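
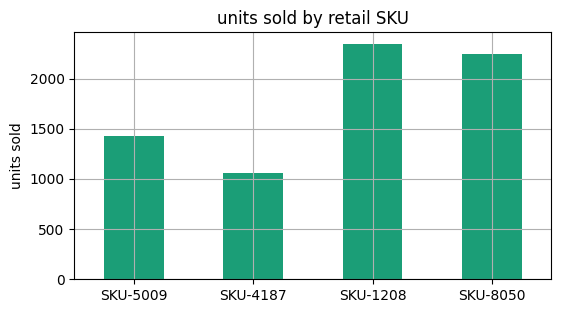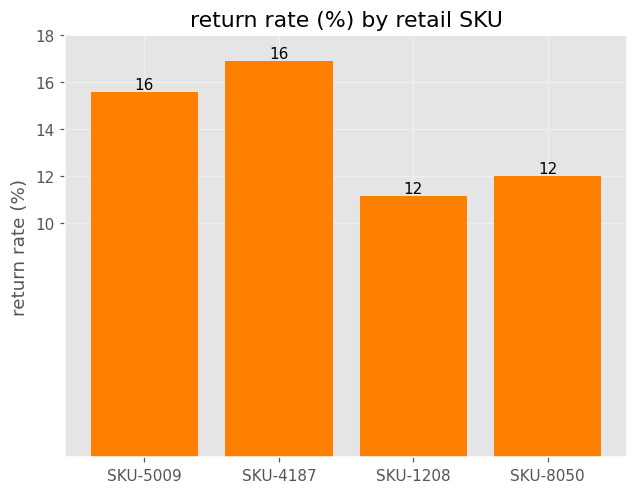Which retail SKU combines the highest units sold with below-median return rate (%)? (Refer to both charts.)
SKU-1208

Chart 2 median return rate (%) ≈ 14; below-median retail SKUs: SKU-1208, SKU-8050. Among those, SKU-1208 has the highest units sold (≈ 2500).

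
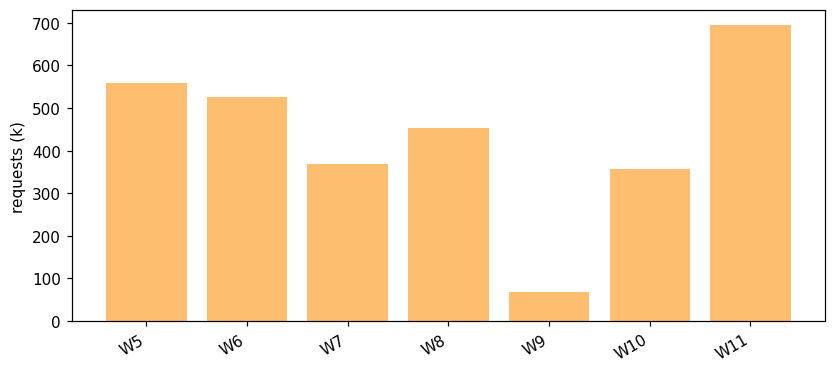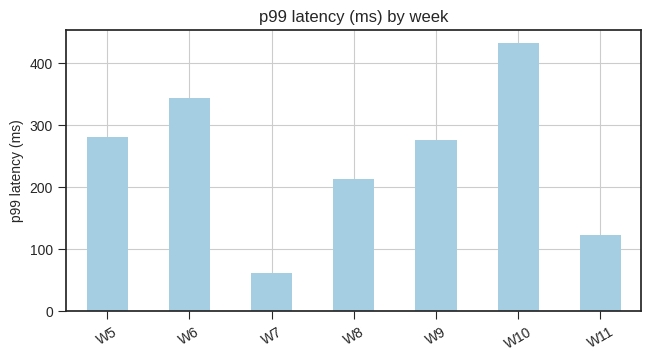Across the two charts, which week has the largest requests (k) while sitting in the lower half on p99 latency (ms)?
W11

Chart 2 median p99 latency (ms) ≈ 300; below-median weeks: W7, W8, W11. Among those, W11 has the highest requests (k) (≈ 700).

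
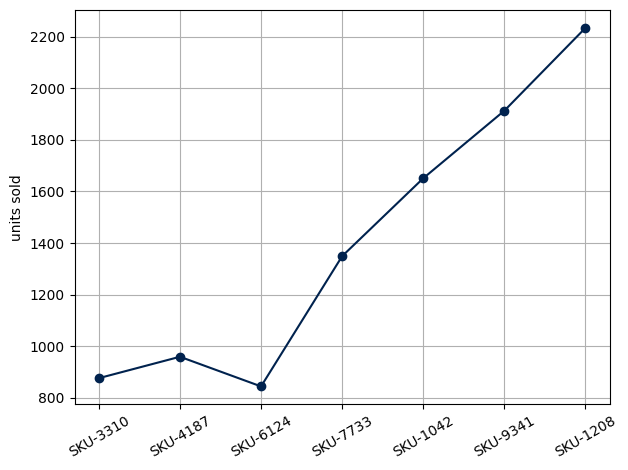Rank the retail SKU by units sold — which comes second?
Top 3: SKU-1208 ≈ 2200, SKU-9341 ≈ 2000, SKU-1042 ≈ 1600.

SKU-9341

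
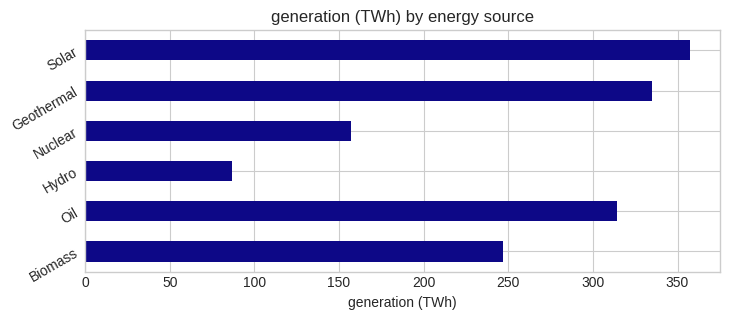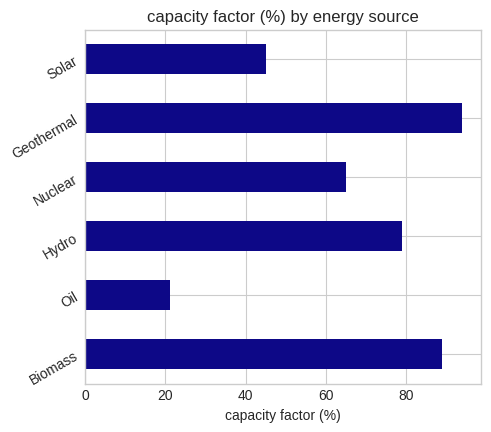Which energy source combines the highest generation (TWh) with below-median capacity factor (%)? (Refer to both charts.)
Solar

Chart 2 median capacity factor (%) ≈ 70; below-median energy sources: Oil, Nuclear, Solar. Among those, Solar has the highest generation (TWh) (≈ 350).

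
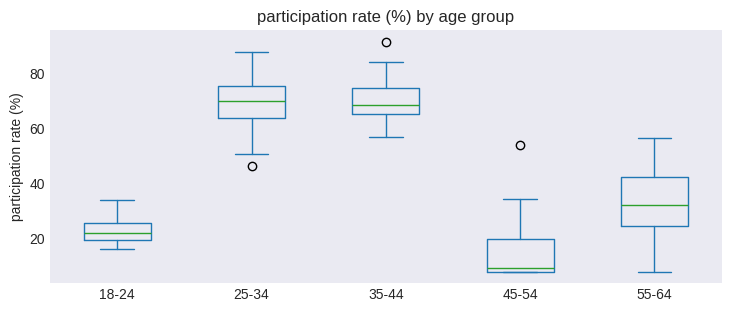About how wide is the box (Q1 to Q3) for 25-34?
≈ 10

Q3 ≈ 75, Q1 ≈ 65; IQR ≈ 10.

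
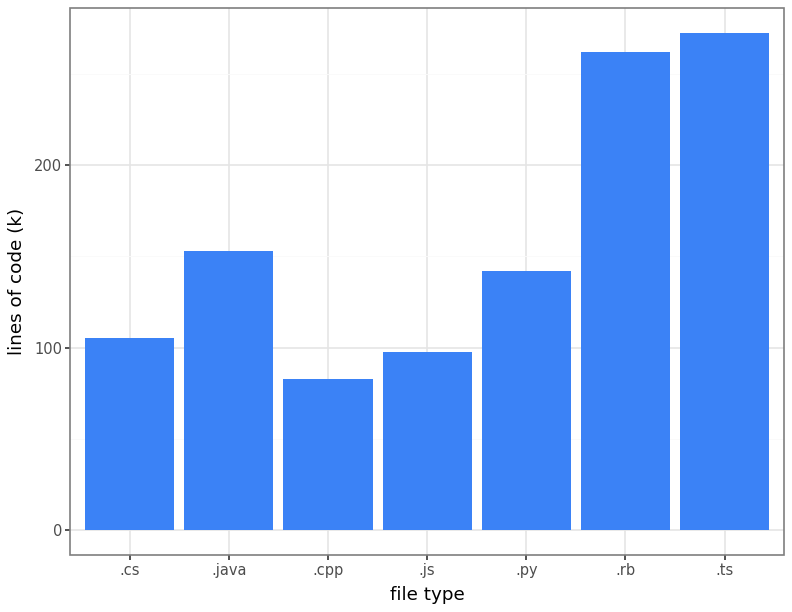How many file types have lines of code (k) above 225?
Above 225: .rb, .ts.

2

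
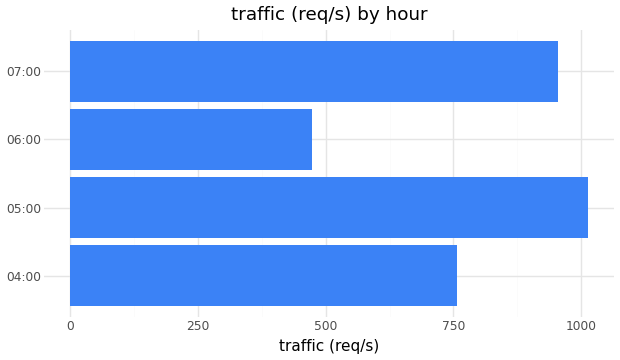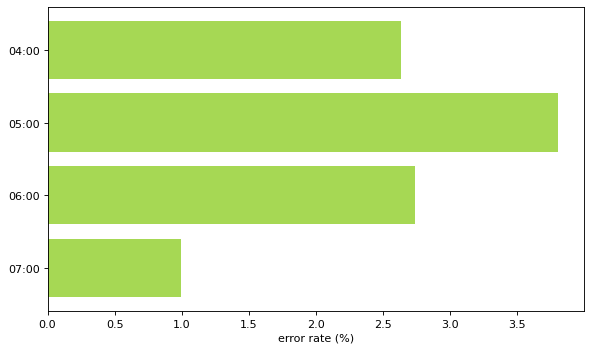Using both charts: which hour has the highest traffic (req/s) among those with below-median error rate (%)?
07:00

Chart 2 median error rate (%) ≈ 2.5; below-median hours: 04:00, 07:00. Among those, 07:00 has the highest traffic (req/s) (≈ 1000).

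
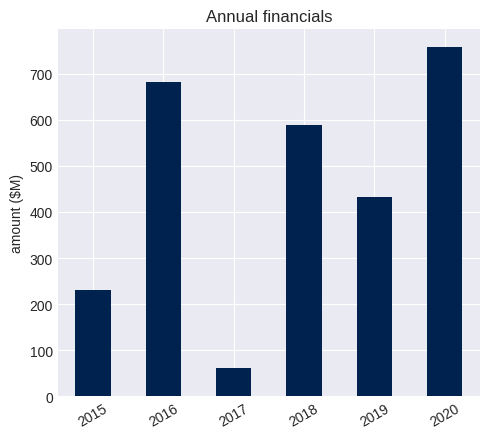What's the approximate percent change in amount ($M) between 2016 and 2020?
2016 ≈ 700, 2020 ≈ 800; (800 − 700) / 700 ≈ +14.3%.

≈ +14.3%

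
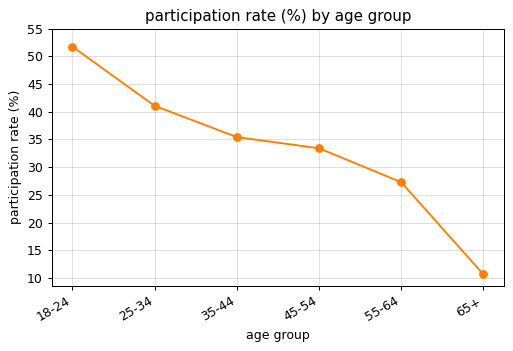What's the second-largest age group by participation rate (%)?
25-34

Top 3: 18-24 ≈ 50, 25-34 ≈ 40, 35-44 ≈ 35.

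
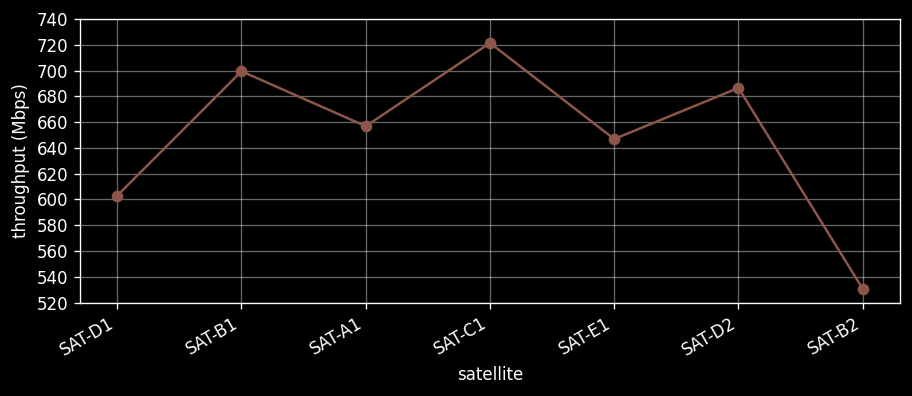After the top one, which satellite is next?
Top 3: SAT-C1 ≈ 720, SAT-B1 ≈ 700, SAT-D2 ≈ 680.

SAT-B1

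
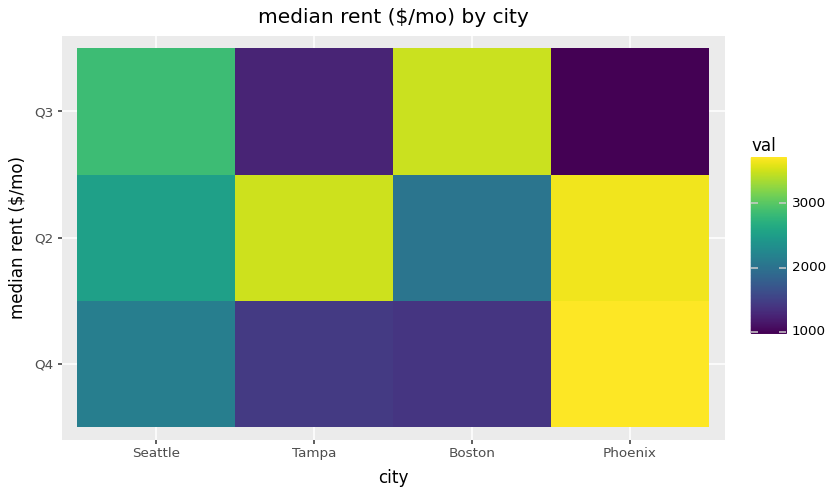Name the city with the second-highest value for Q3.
Top 3 for Q3: Boston ≈ 3500, Seattle ≈ 3000, Tampa ≈ 1000.

Seattle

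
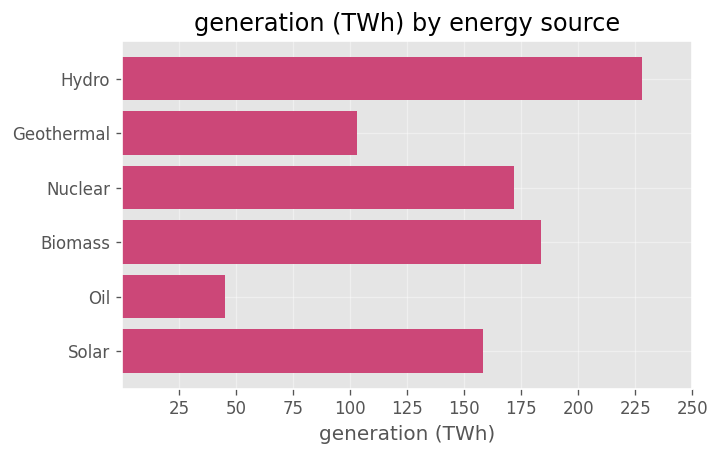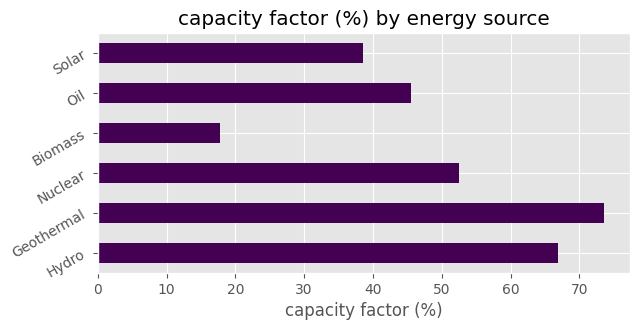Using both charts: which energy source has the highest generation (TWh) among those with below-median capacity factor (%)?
Chart 2 median capacity factor (%) ≈ 50; below-median energy sources: Biomass, Oil, Solar. Among those, Biomass has the highest generation (TWh) (≈ 175).

Biomass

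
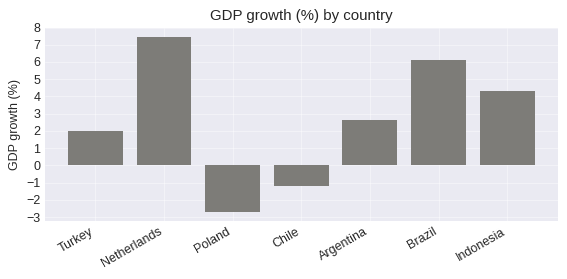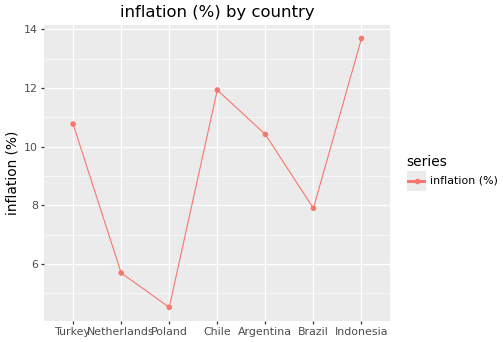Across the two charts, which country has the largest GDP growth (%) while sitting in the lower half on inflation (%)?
Netherlands

Chart 2 median inflation (%) ≈ 10; below-median countries: Netherlands, Poland, Brazil. Among those, Netherlands has the highest GDP growth (%) (≈ 7).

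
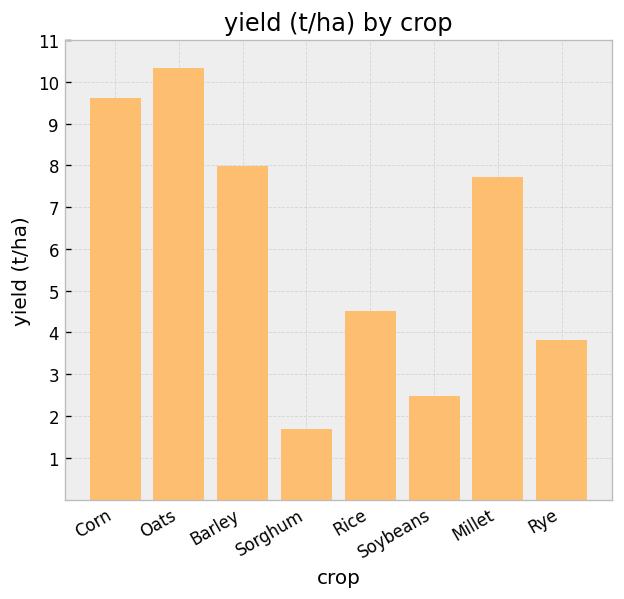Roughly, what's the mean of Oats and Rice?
≈ 8

(10 + 5) / 2 ≈ 8.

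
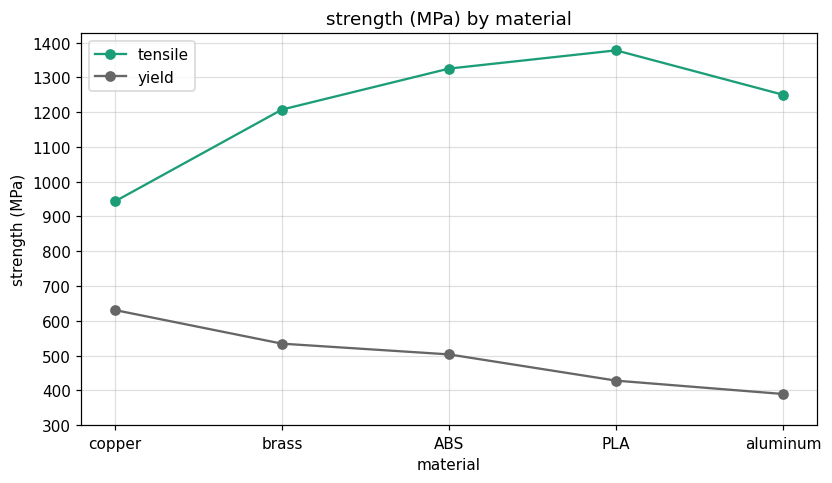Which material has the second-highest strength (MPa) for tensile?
ABS

Top 3 for tensile: PLA ≈ 1400, ABS ≈ 1300, aluminum ≈ 1200.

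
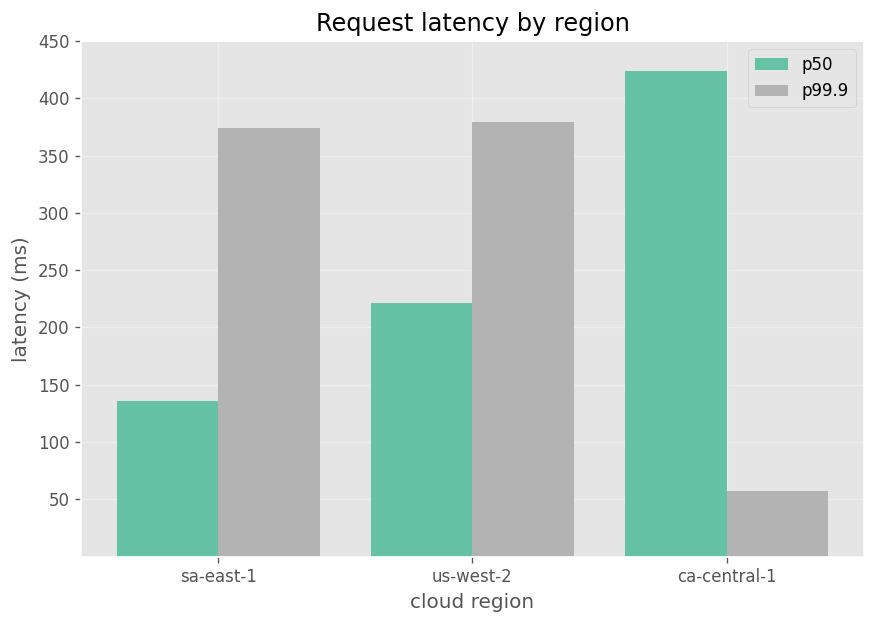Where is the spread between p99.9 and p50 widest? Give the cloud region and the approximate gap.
ca-central-1, ≈ 350 ms

ca-central-1: p99.9 ≈ 50, p50 ≈ 400 → gap ≈ 350. Next-largest (sa-east-1) is only ≈ 200.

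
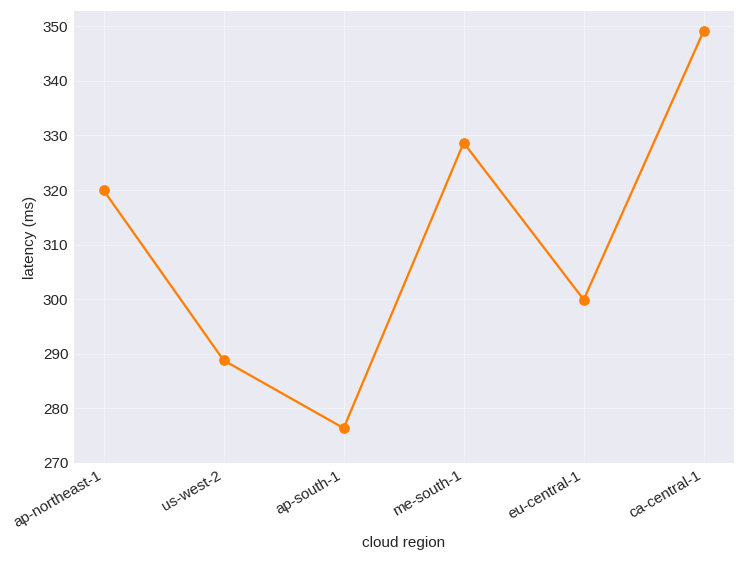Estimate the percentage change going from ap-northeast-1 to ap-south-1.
≈ -12.5%

ap-northeast-1 ≈ 320, ap-south-1 ≈ 280; (280 − 320) / 320 ≈ -12.5%.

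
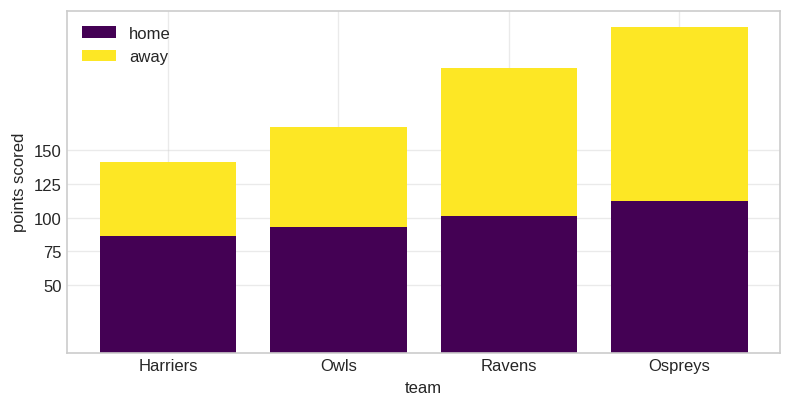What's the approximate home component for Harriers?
home top ≈ 75, bottom ≈ 0; segment ≈ 75.

≈ 75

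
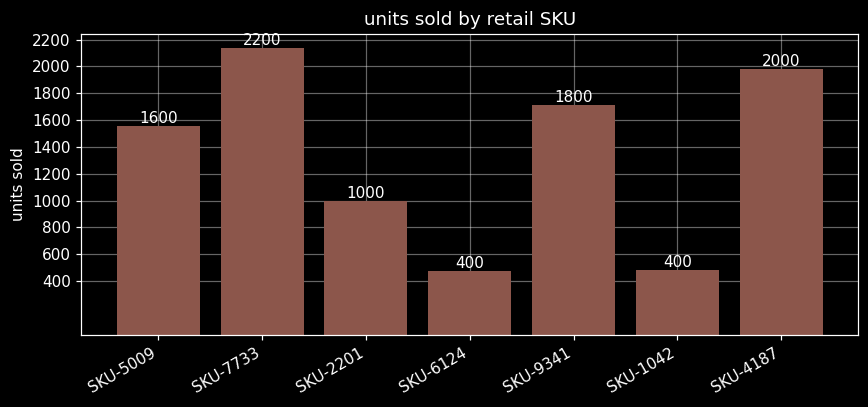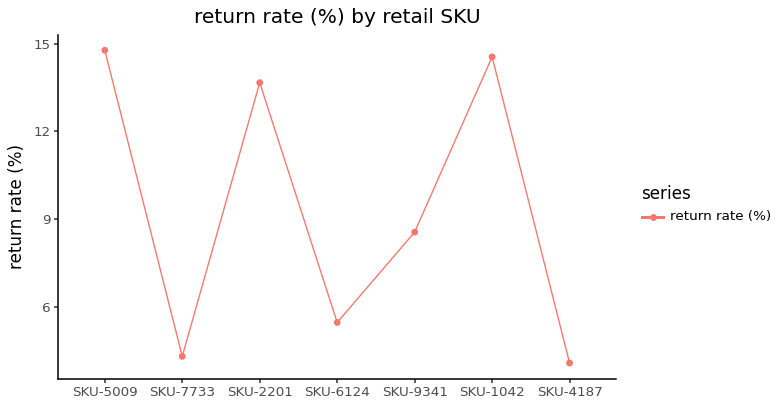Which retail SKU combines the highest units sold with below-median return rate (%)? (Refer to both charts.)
SKU-7733

Chart 2 median return rate (%) ≈ 8; below-median retail SKUs: SKU-7733, SKU-6124, SKU-4187. Among those, SKU-7733 has the highest units sold (≈ 2200).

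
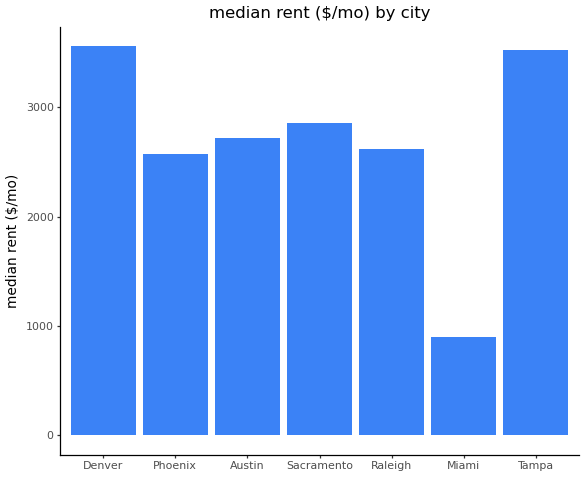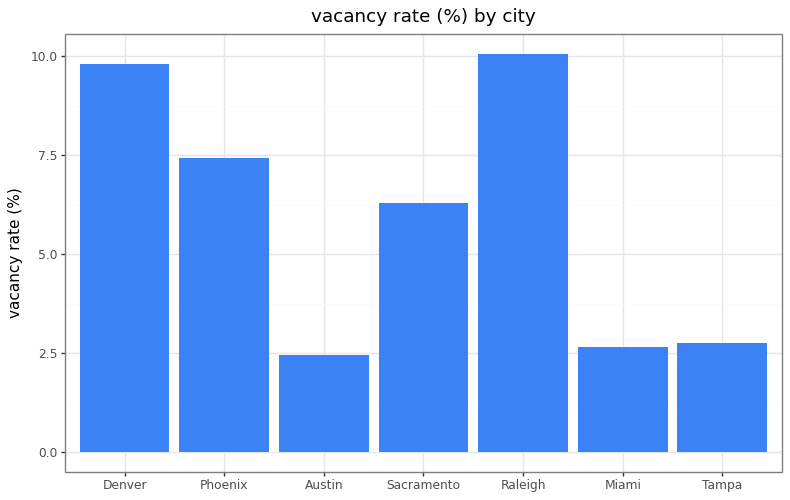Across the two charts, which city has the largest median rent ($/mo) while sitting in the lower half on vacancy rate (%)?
Tampa

Chart 2 median vacancy rate (%) ≈ 6; below-median cities: Austin, Miami, Tampa. Among those, Tampa has the highest median rent ($/mo) (≈ 3500).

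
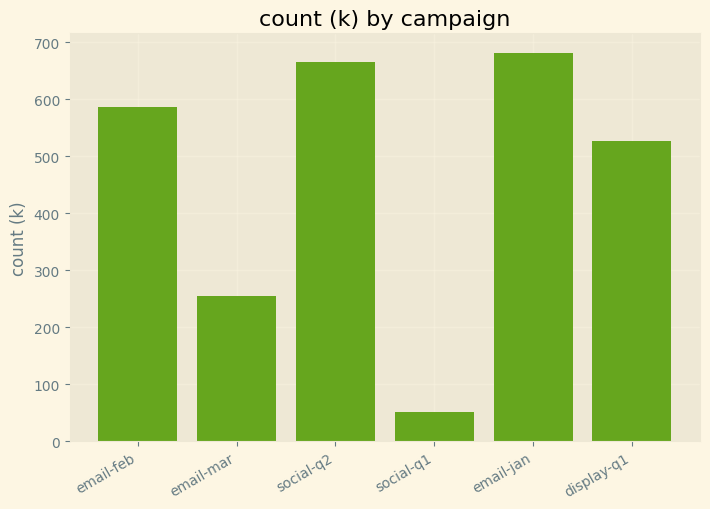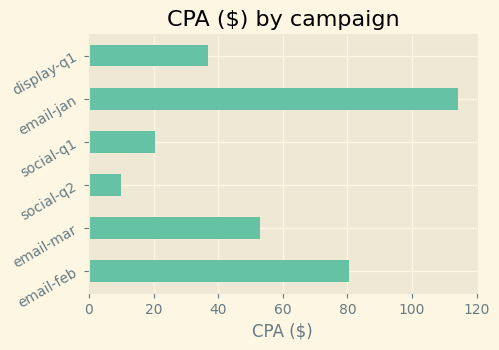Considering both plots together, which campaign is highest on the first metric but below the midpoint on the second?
social-q2

Chart 2 median CPA ($) ≈ 40; below-median campaigns: social-q2, social-q1, display-q1. Among those, social-q2 has the highest count (k) (≈ 700).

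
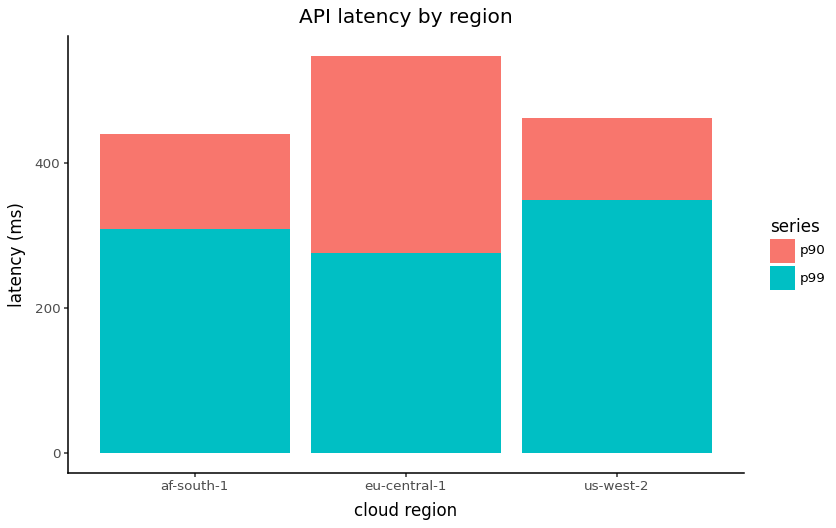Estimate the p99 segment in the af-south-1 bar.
≈ 300

p99 top ≈ 300, bottom ≈ 0; segment ≈ 300.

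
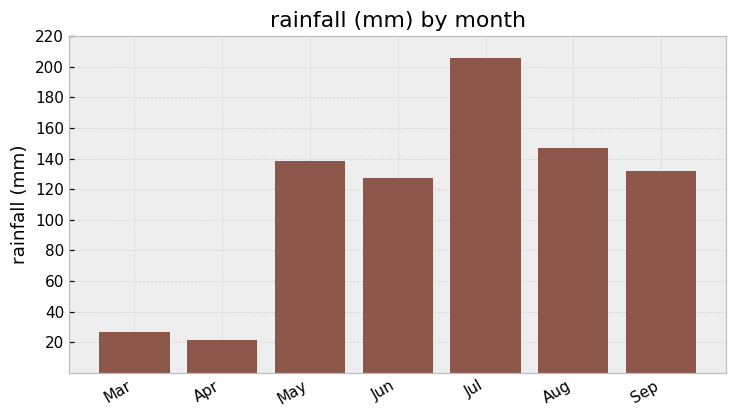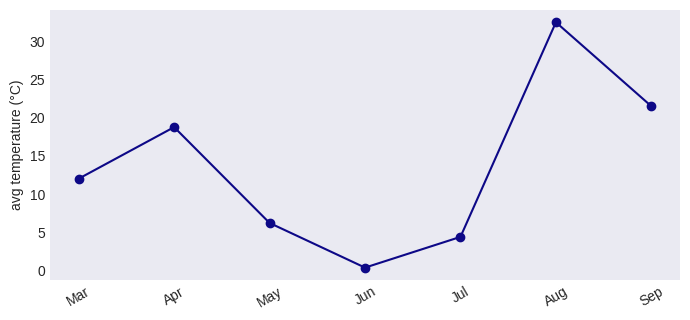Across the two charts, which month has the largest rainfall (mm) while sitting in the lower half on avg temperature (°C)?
Jul

Chart 2 median avg temperature (°C) ≈ 10; below-median months: May, Jun, Jul. Among those, Jul has the highest rainfall (mm) (≈ 200).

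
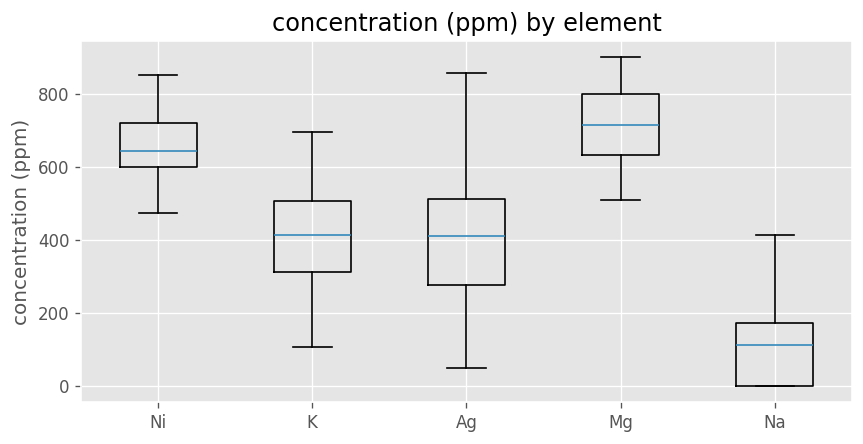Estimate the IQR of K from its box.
≈ 200

Q3 ≈ 500, Q1 ≈ 300; IQR ≈ 200.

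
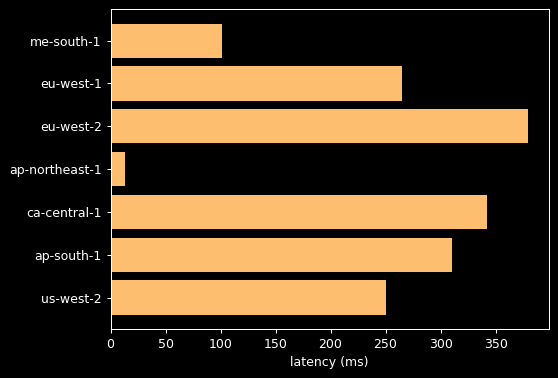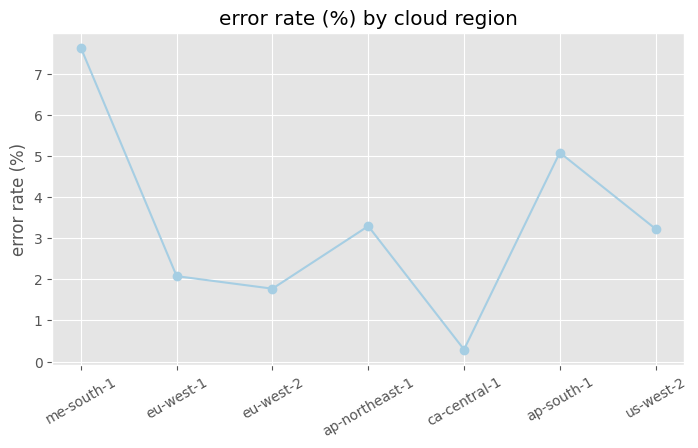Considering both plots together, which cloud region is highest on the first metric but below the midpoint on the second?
Chart 2 median error rate (%) ≈ 3; below-median cloud regions: eu-west-1, eu-west-2, ca-central-1. Among those, eu-west-2 has the highest latency (ms) (≈ 400).

eu-west-2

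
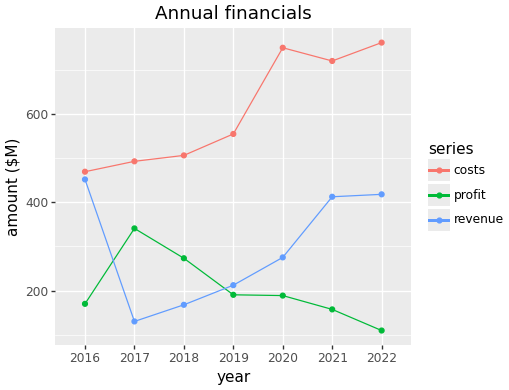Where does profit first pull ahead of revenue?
2017

2016: profit ≈ 200 vs revenue ≈ 500 (not yet); 2017: profit ≈ 300 vs revenue ≈ 100 (first crossover).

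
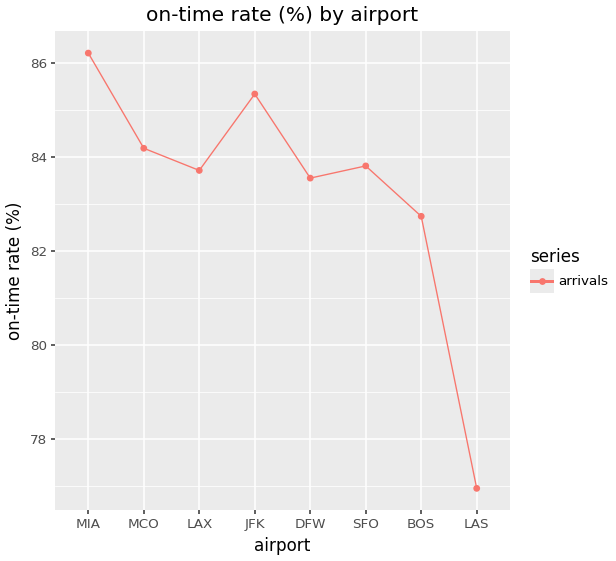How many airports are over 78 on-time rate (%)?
Above 78: MIA, MCO, LAX, JFK, DFW, SFO, BOS.

7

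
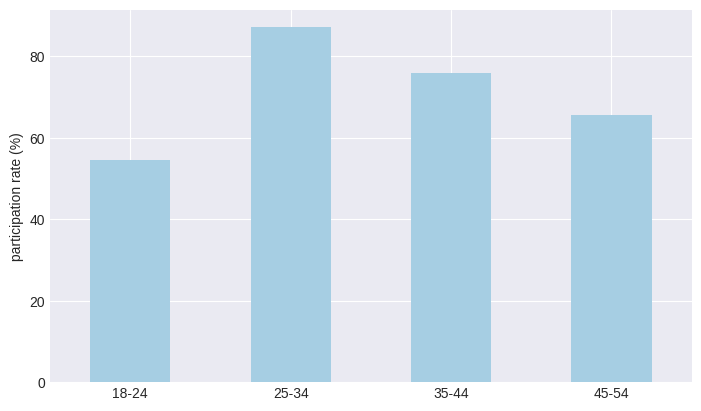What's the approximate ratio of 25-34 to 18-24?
25-34 ≈ 90, 18-24 ≈ 50; 90/50 ≈ 1.8.

≈ 1.8×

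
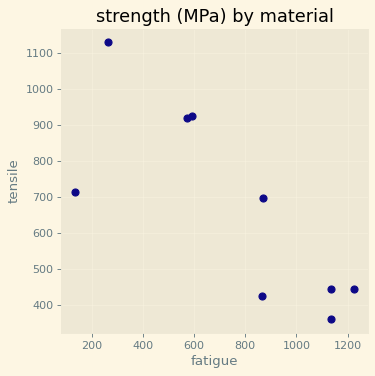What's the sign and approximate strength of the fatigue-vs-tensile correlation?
negative, strong

Points are negatively correlated; strong (|r| ≈ 0.8).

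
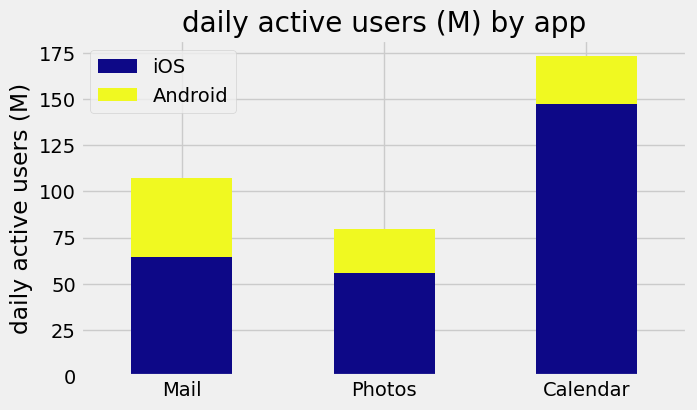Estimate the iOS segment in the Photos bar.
≈ 60

iOS top ≈ 60, bottom ≈ 0; segment ≈ 60.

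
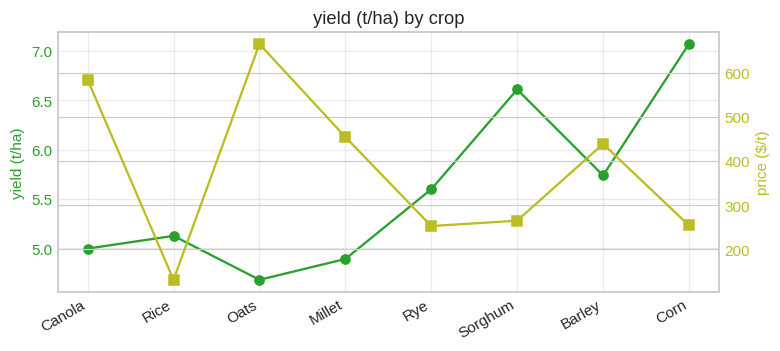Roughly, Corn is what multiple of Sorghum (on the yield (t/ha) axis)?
Corn ≈ 7.0, Sorghum ≈ 6.6; 7.0/6.6 ≈ 1.06.

≈ 1.06×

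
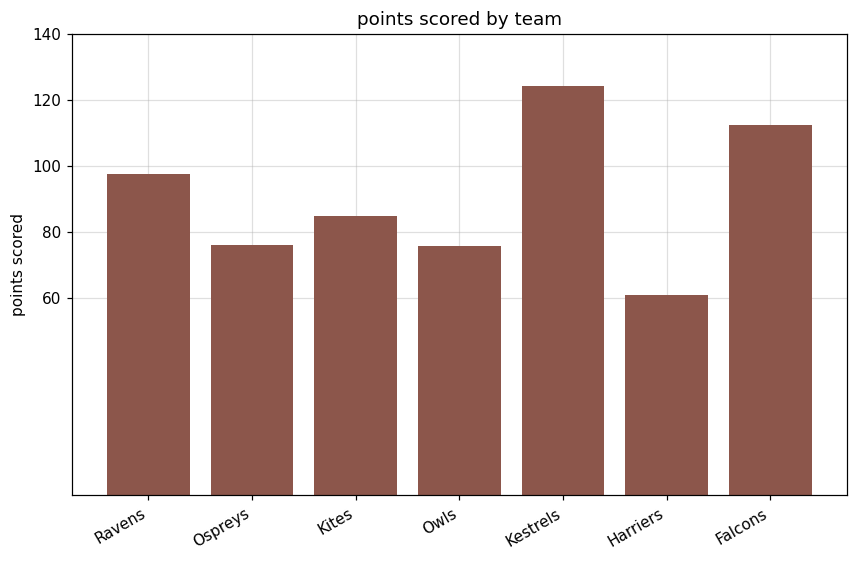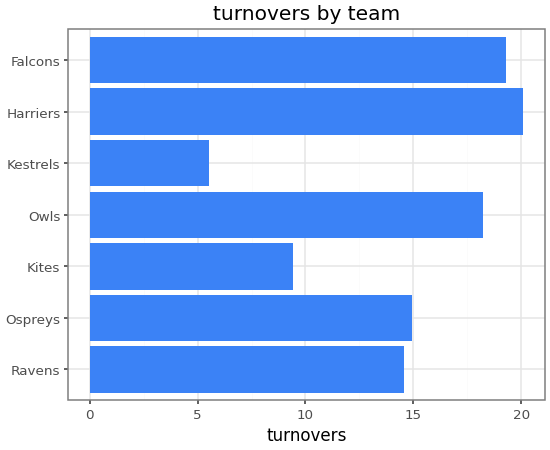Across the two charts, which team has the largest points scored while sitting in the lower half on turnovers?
Kestrels

Chart 2 median turnovers ≈ 14; below-median teams: Ravens, Kites, Kestrels. Among those, Kestrels has the highest points scored (≈ 120).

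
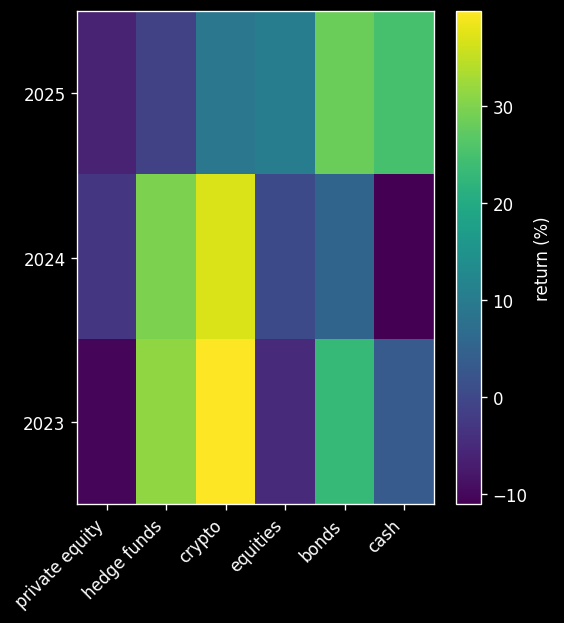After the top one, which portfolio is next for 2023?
hedge funds

Top 3 for 2023: crypto ≈ 40, hedge funds ≈ 30, bonds ≈ 25.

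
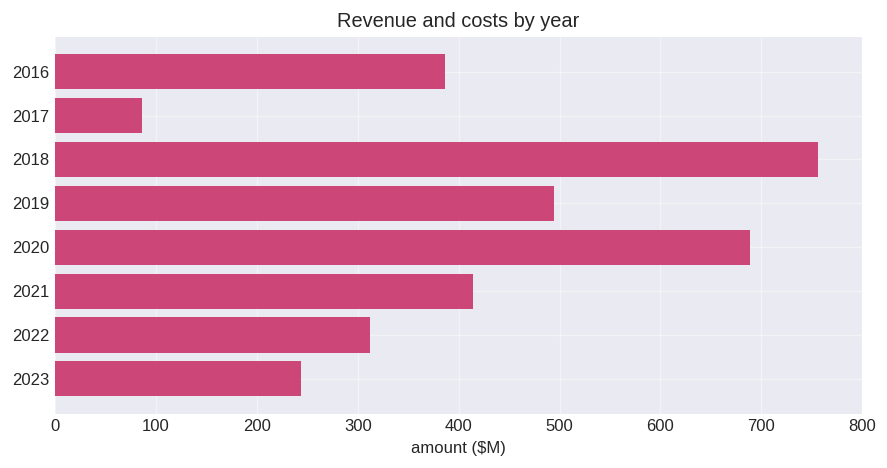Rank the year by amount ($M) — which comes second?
Top 3: 2018 ≈ 800, 2020 ≈ 700, 2019 ≈ 500.

2020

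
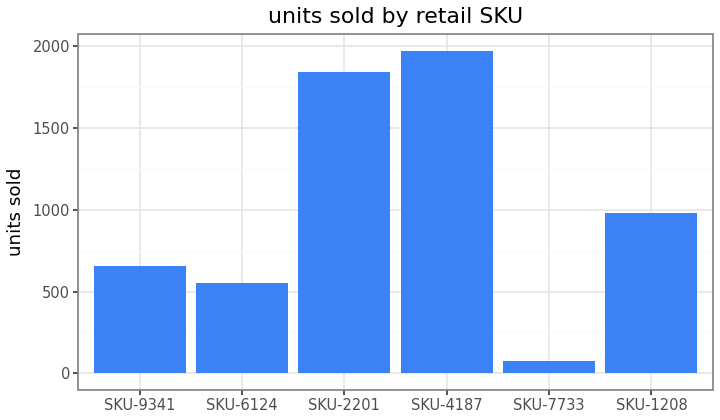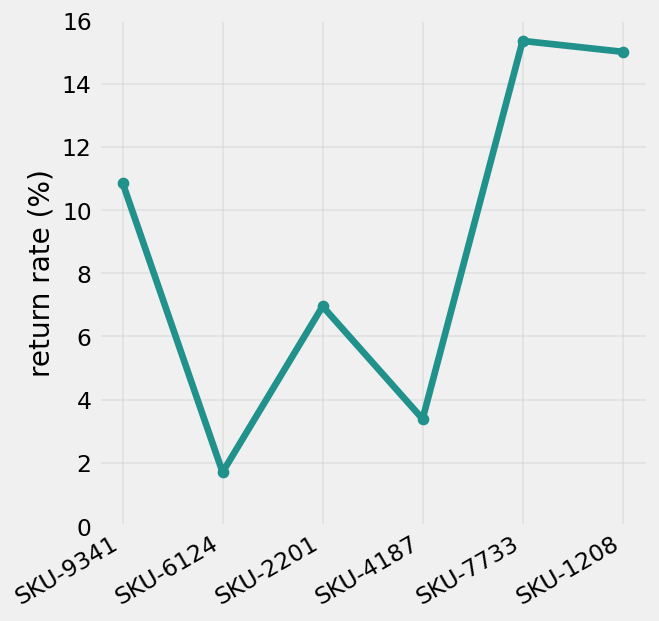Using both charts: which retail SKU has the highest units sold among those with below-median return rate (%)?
Chart 2 median return rate (%) ≈ 8; below-median retail SKUs: SKU-6124, SKU-2201, SKU-4187. Among those, SKU-4187 has the highest units sold (≈ 2000).

SKU-4187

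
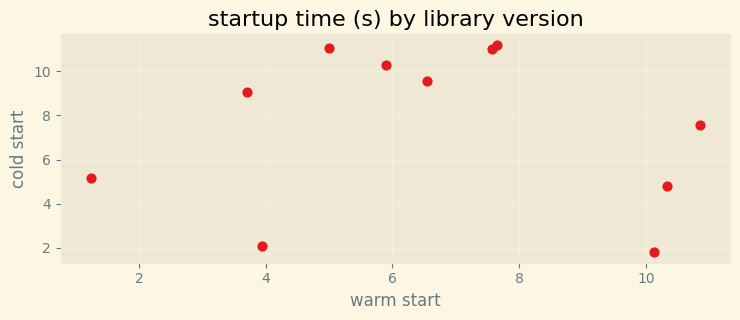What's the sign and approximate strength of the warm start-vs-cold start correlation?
Points are roughly uncorrelated; weak (|r| ≈ 0.1).

no clear correlation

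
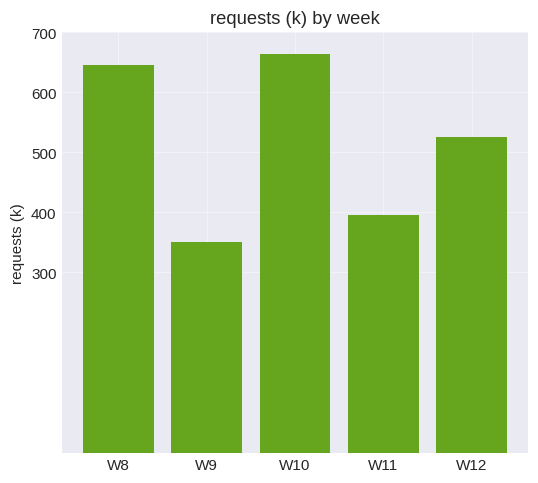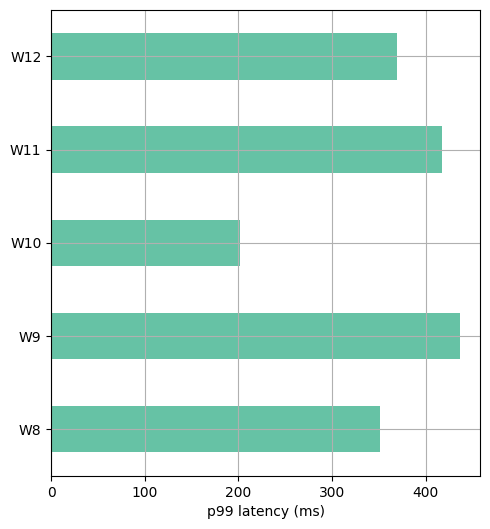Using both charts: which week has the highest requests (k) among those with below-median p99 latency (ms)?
Chart 2 median p99 latency (ms) ≈ 350; below-median weeks: W8, W10. Among those, W10 has the highest requests (k) (≈ 700).

W10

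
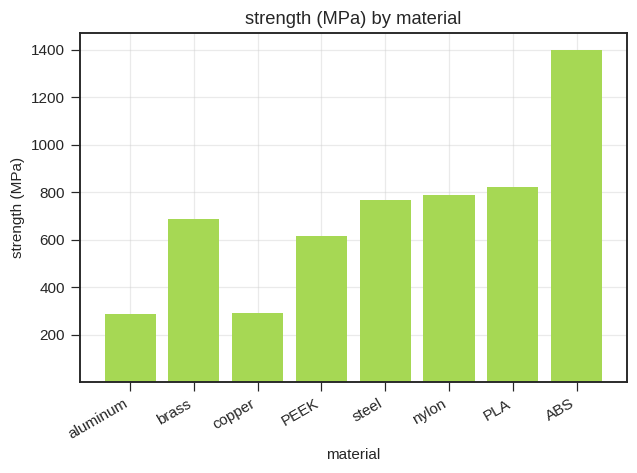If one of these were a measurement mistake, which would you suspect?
ABS ≈ 1400; the rest sit between ≈ 200 and ≈ 800.

ABS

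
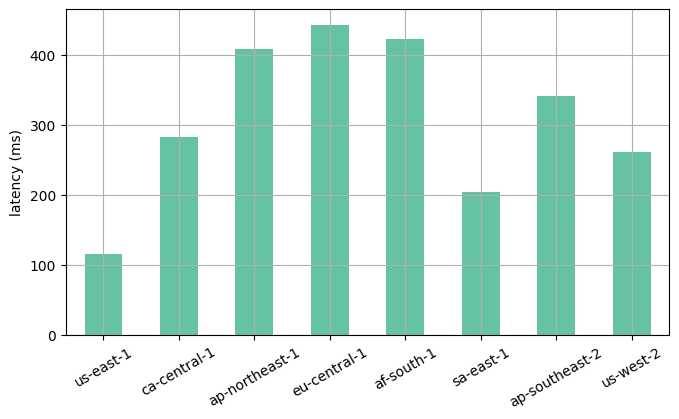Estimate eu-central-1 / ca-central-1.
≈ 1.5×

eu-central-1 ≈ 450, ca-central-1 ≈ 300; 450/300 ≈ 1.5.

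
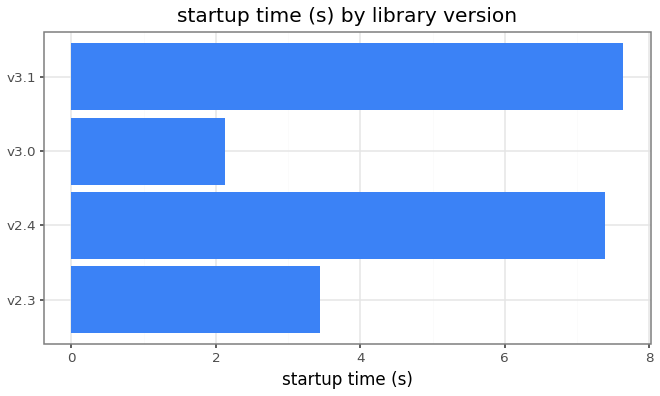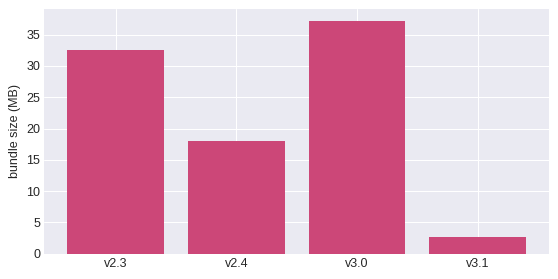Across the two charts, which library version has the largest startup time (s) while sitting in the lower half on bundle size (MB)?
v3.1

Chart 2 median bundle size (MB) ≈ 25; below-median library versions: v2.4, v3.1. Among those, v3.1 has the highest startup time (s) (≈ 8).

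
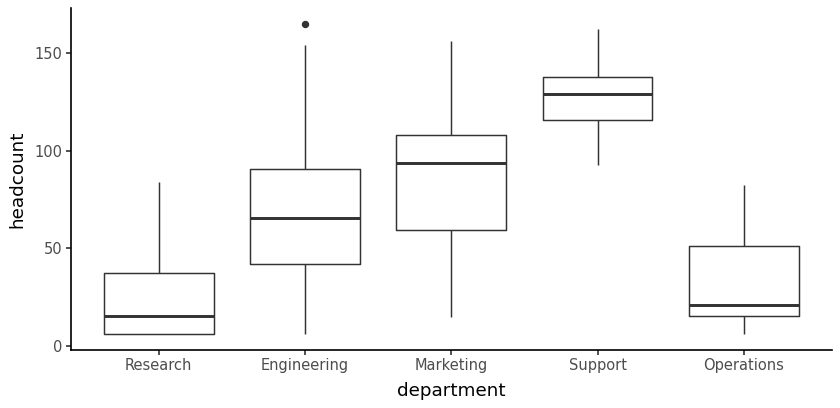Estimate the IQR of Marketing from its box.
≈ 50

Q3 ≈ 110, Q1 ≈ 60; IQR ≈ 50.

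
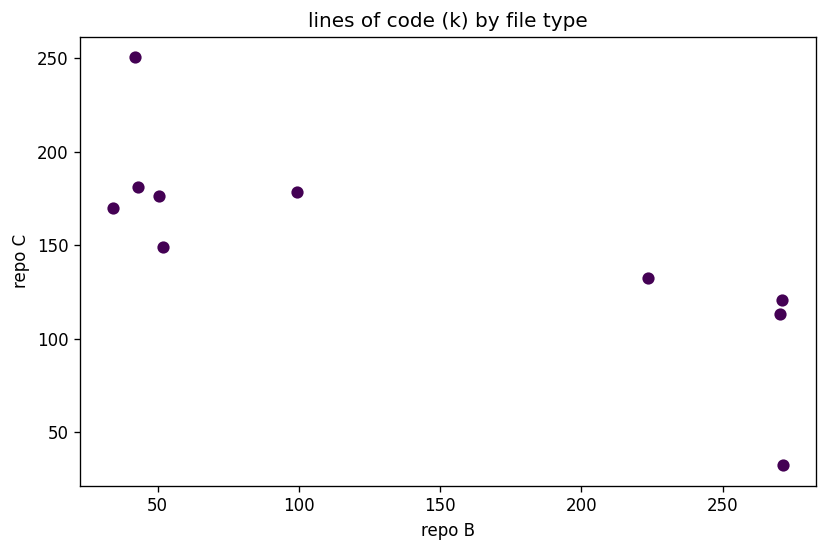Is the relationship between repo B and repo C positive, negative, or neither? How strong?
Points are negatively correlated; strong (|r| ≈ 0.8).

negative, strong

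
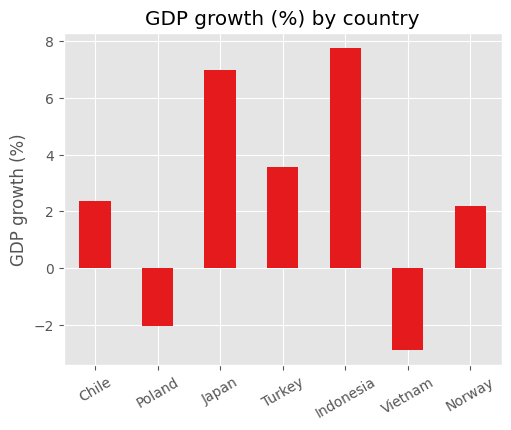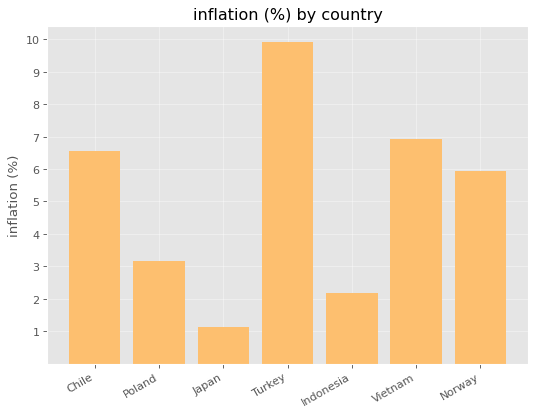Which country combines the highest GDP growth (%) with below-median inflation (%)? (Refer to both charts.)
Chart 2 median inflation (%) ≈ 6; below-median countries: Poland, Japan, Indonesia. Among those, Indonesia has the highest GDP growth (%) (≈ 8).

Indonesia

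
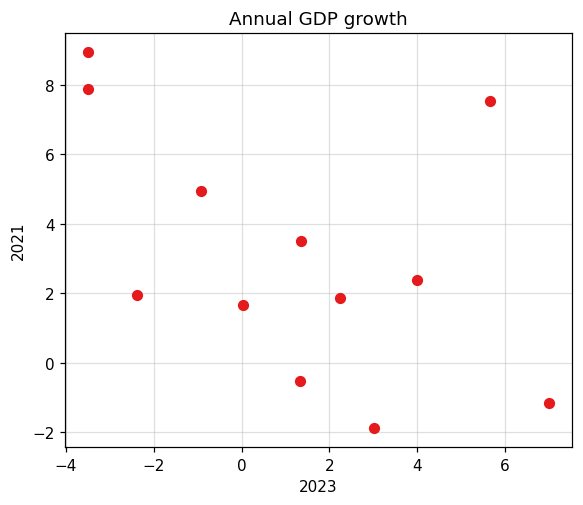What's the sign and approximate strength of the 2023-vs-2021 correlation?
negative, moderate

Points are negatively correlated; moderate (|r| ≈ 0.5).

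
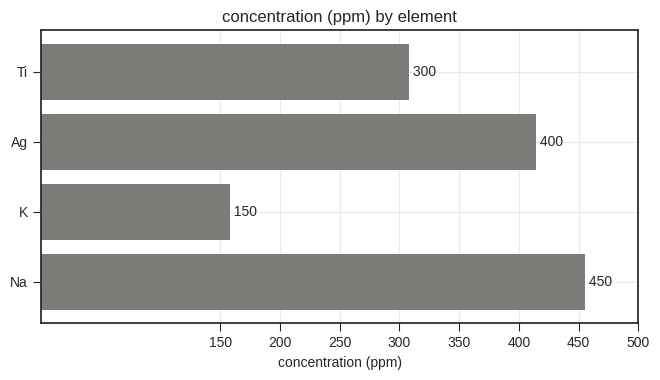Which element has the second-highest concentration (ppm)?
Top 3: Na ≈ 450, Ag ≈ 400, Ti ≈ 300.

Ag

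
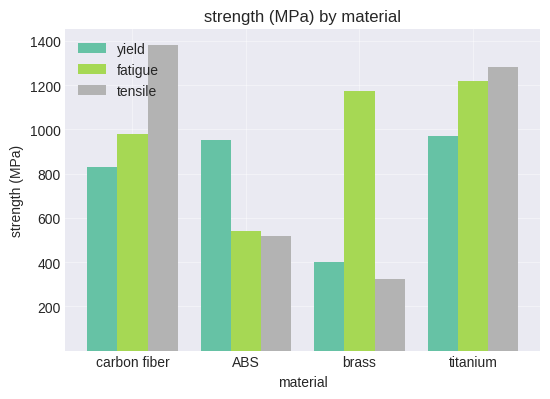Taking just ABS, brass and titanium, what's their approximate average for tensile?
≈ 733

(600 + 400 + 1200) / 3 ≈ 733.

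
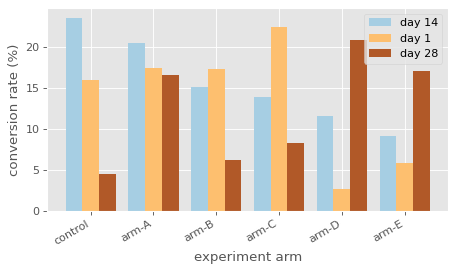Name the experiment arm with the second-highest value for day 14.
arm-A

Top 3 for day 14: control ≈ 24, arm-A ≈ 20, arm-B ≈ 16.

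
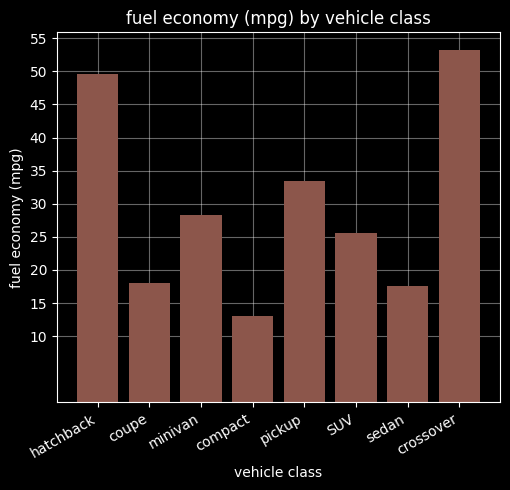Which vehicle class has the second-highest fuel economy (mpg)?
Top 3: crossover ≈ 55, hatchback ≈ 50, pickup ≈ 35.

hatchback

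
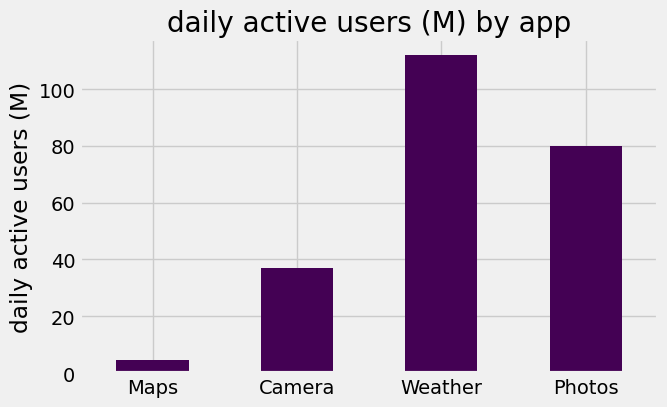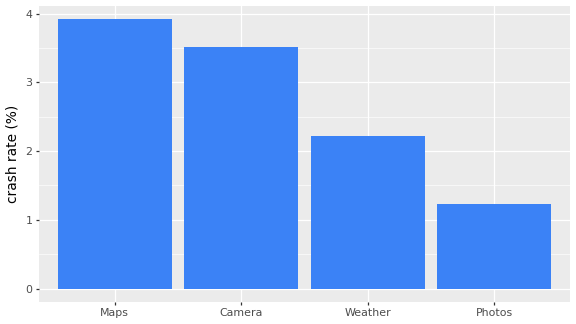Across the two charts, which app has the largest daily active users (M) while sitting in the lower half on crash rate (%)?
Chart 2 median crash rate (%) ≈ 3; below-median apps: Weather, Photos. Among those, Weather has the highest daily active users (M) (≈ 120).

Weather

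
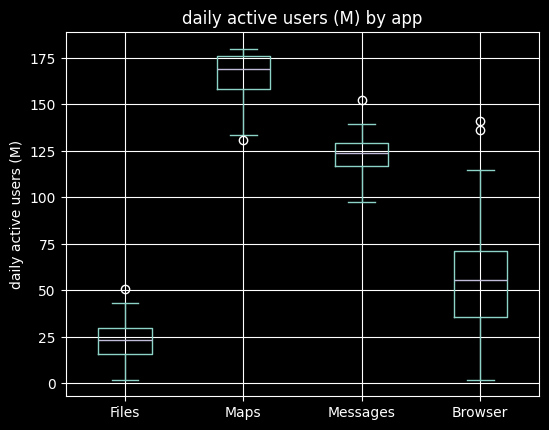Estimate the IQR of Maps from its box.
Q3 ≈ 180, Q1 ≈ 160; IQR ≈ 20.

≈ 20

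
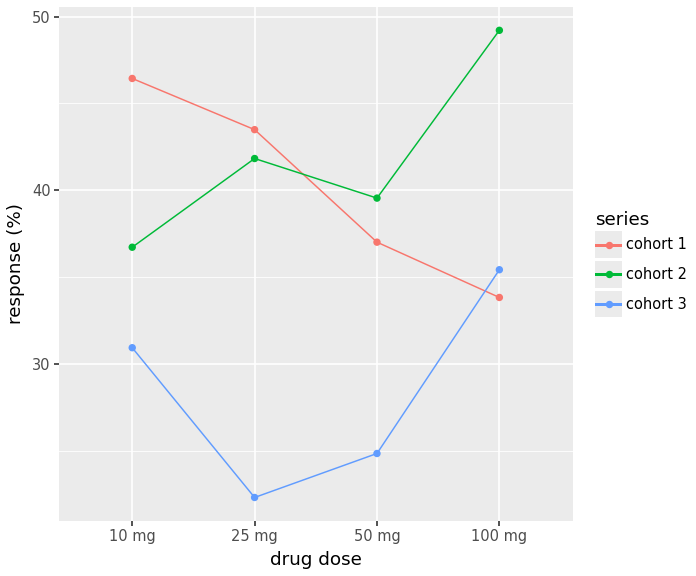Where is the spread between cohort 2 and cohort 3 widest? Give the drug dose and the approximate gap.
25 mg: cohort 2 ≈ 40, cohort 3 ≈ 20 → gap ≈ 20. Next-largest (50 mg) is only ≈ 15.

25 mg, ≈ 20 %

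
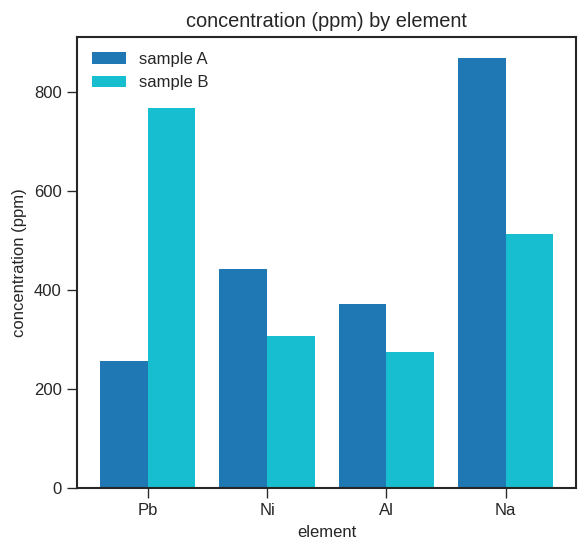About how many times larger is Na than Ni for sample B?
Na ≈ 500, Ni ≈ 300; 500/300 ≈ 1.67.

≈ 1.67×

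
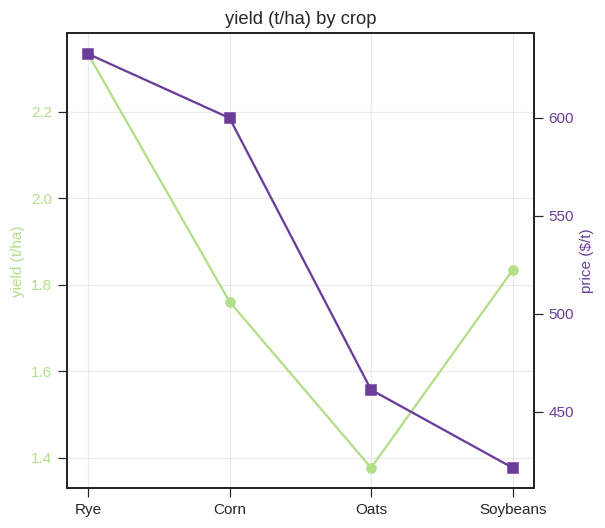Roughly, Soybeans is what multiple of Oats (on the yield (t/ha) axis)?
≈ 1.29×

Soybeans ≈ 1.8, Oats ≈ 1.4; 1.8/1.4 ≈ 1.29.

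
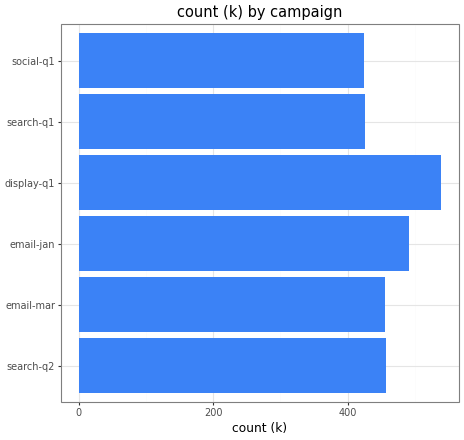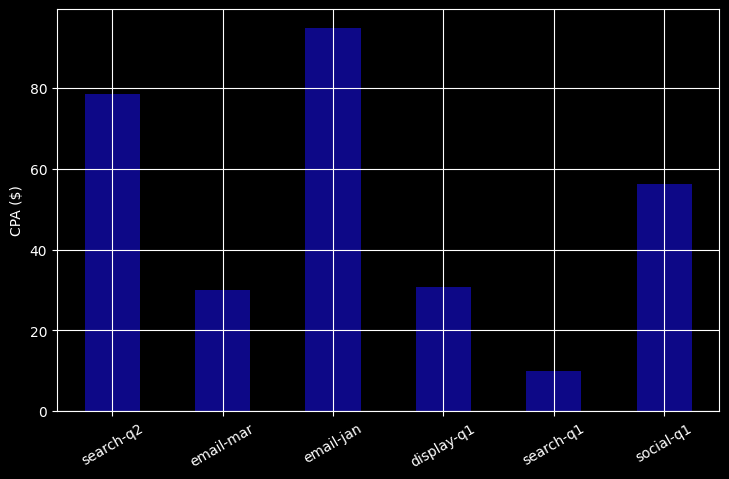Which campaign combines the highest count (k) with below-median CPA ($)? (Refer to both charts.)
Chart 2 median CPA ($) ≈ 40; below-median campaigns: email-mar, display-q1, search-q1. Among those, display-q1 has the highest count (k) (≈ 550).

display-q1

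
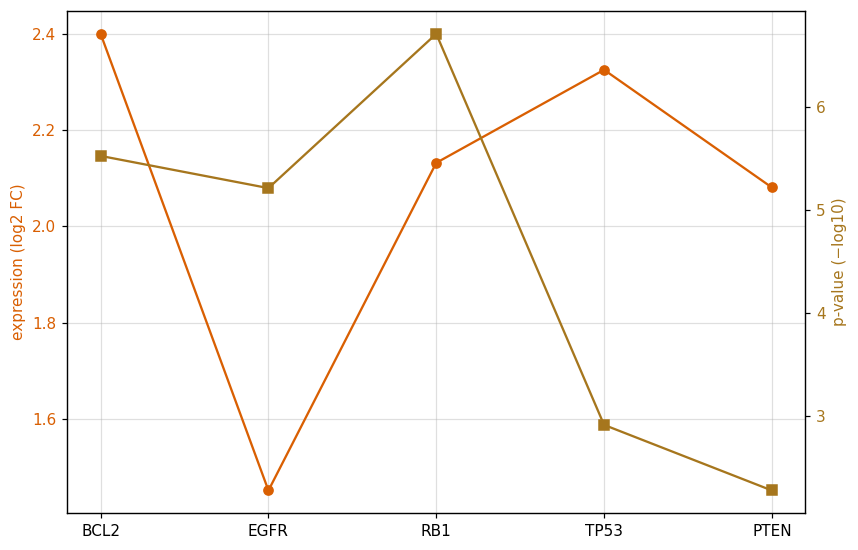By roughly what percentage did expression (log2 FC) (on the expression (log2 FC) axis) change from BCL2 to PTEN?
≈ -12.5%

BCL2 ≈ 2.4, PTEN ≈ 2.1; (2.1 − 2.4) / 2.4 ≈ -12.5%.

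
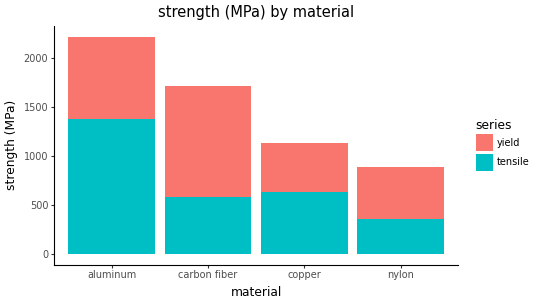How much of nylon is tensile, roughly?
≈ 400

tensile top ≈ 400, bottom ≈ 0; segment ≈ 400.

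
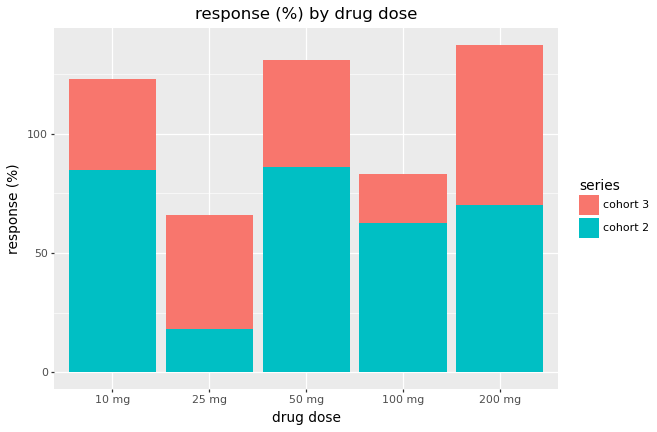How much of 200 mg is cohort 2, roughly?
≈ 80

cohort 2 top ≈ 80, bottom ≈ 0; segment ≈ 80.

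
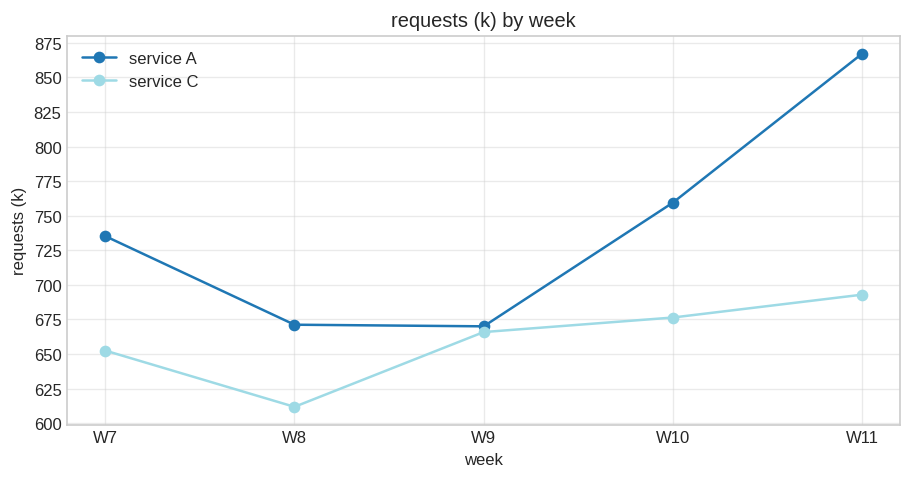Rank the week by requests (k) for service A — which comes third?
Top 4 for service A: W11 ≈ 875, W10 ≈ 750, W7 ≈ 725, W8 ≈ 675.

W7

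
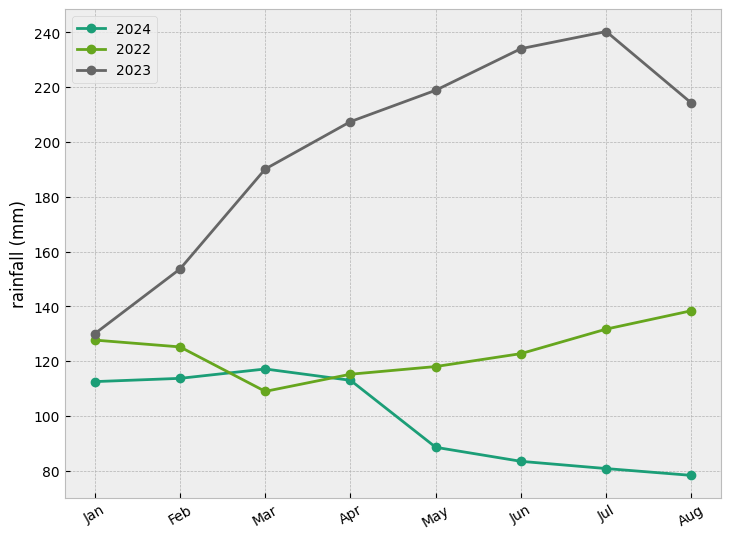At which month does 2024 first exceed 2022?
Feb: 2024 ≈ 120 vs 2022 ≈ 120 (not yet); Mar: 2024 ≈ 120 vs 2022 ≈ 100 (first crossover).

Mar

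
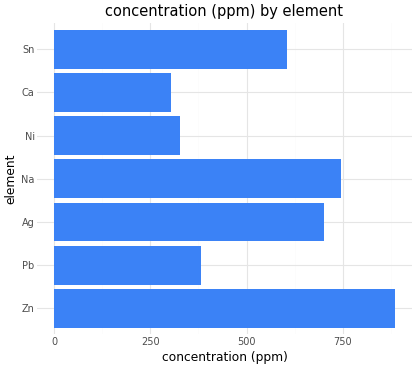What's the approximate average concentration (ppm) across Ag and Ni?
(700 + 300) / 2 ≈ 500.

≈ 500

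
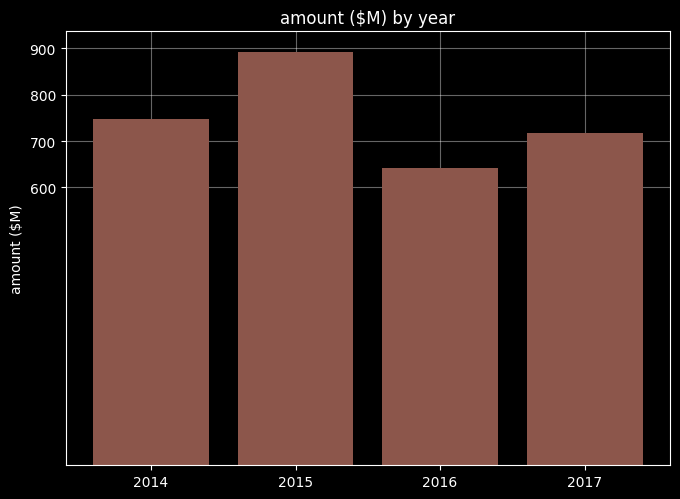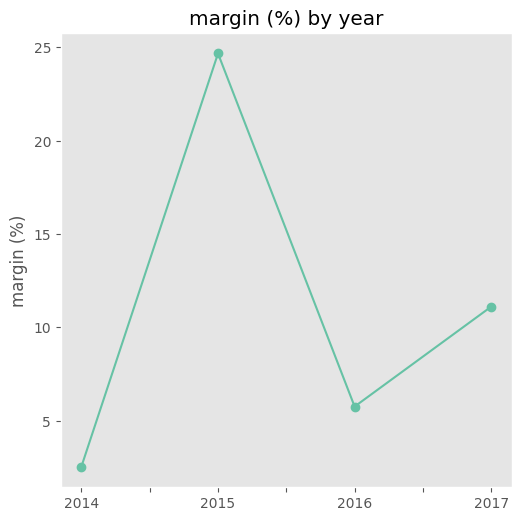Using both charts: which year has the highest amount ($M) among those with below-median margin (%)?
Chart 2 median margin (%) ≈ 10; below-median years: 2014, 2016. Among those, 2014 has the highest amount ($M) (≈ 700).

2014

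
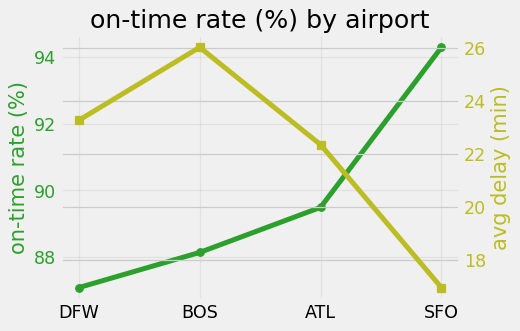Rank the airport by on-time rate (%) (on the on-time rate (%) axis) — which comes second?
Top 3 (on the on-time rate (%) axis): SFO ≈ 94, ATL ≈ 89, BOS ≈ 88.

ATL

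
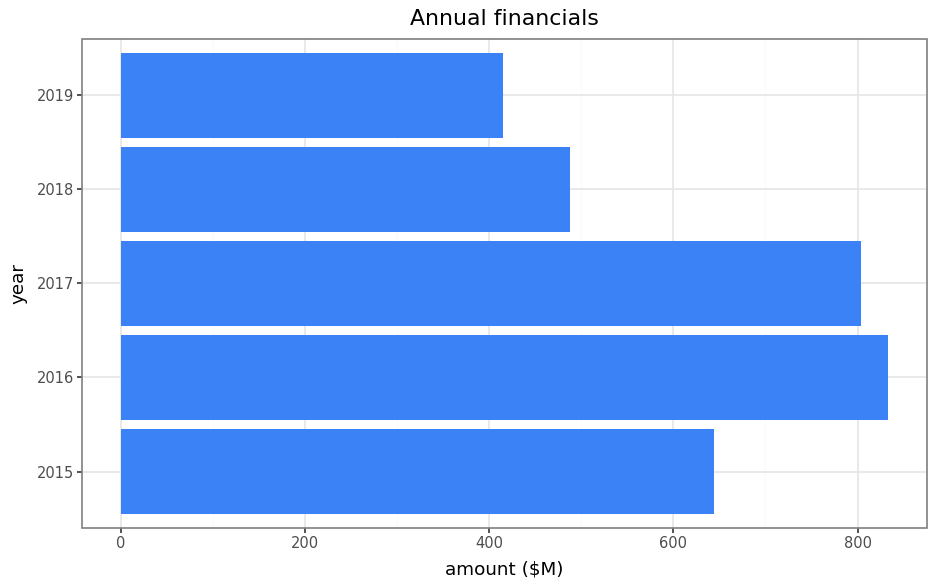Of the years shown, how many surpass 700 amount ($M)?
Above 700: 2016, 2017.

2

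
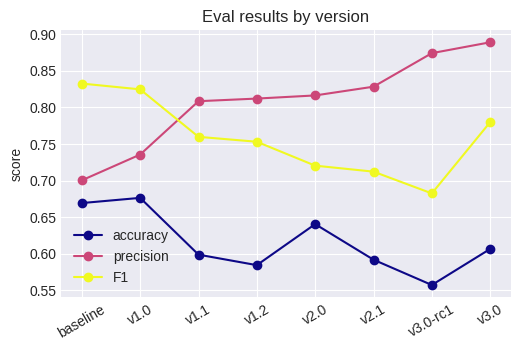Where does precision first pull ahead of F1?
v1.0: precision ≈ 0.75 vs F1 ≈ 0.80 (not yet); v1.1: precision ≈ 0.80 vs F1 ≈ 0.75 (first crossover).

v1.1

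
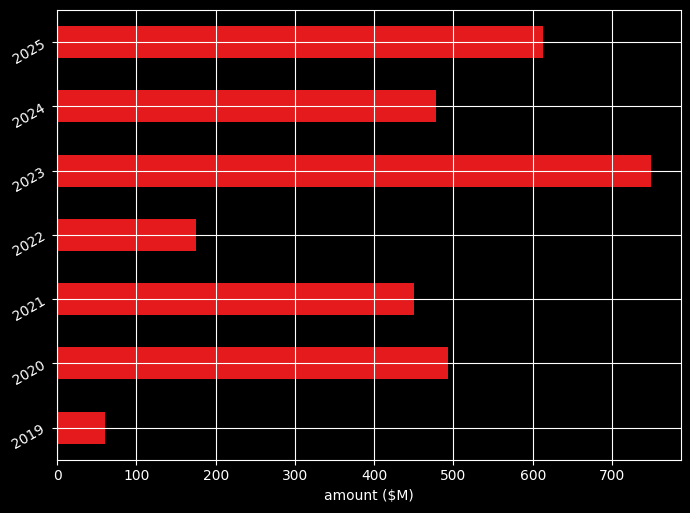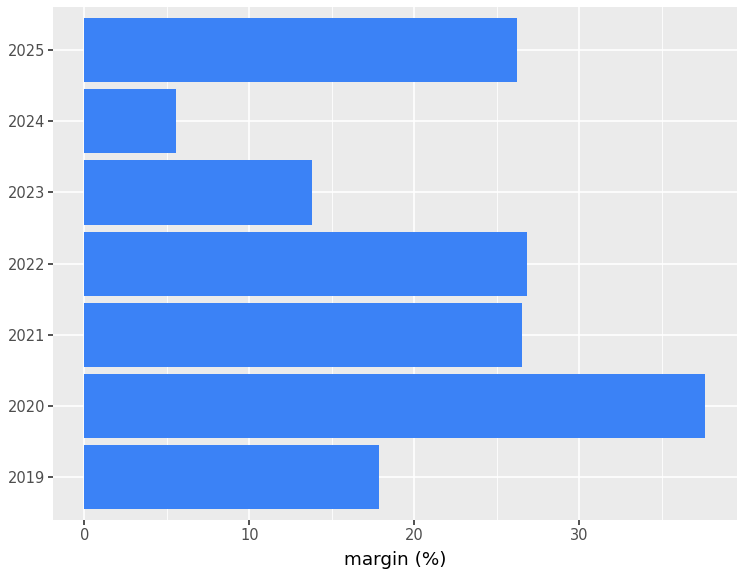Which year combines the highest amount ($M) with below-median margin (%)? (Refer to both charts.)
Chart 2 median margin (%) ≈ 25; below-median years: 2019, 2023, 2024. Among those, 2023 has the highest amount ($M) (≈ 700).

2023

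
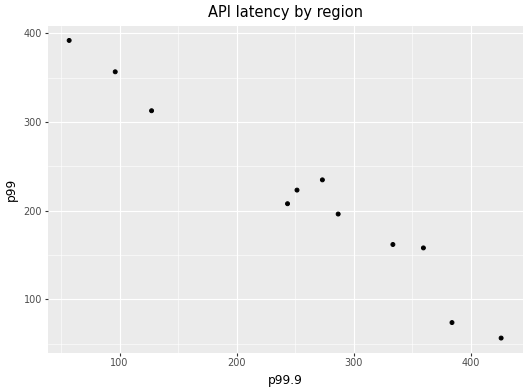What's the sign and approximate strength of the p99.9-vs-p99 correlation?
Points are negatively correlated; strong (|r| ≈ 1.0).

negative, strong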